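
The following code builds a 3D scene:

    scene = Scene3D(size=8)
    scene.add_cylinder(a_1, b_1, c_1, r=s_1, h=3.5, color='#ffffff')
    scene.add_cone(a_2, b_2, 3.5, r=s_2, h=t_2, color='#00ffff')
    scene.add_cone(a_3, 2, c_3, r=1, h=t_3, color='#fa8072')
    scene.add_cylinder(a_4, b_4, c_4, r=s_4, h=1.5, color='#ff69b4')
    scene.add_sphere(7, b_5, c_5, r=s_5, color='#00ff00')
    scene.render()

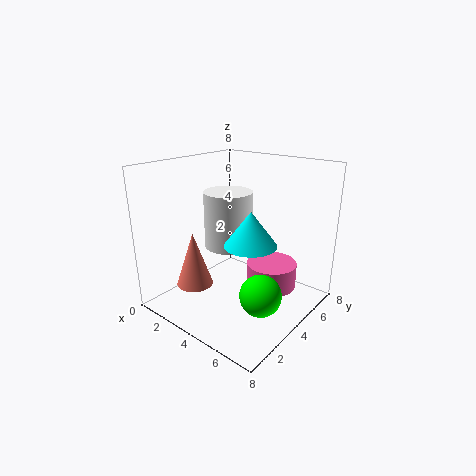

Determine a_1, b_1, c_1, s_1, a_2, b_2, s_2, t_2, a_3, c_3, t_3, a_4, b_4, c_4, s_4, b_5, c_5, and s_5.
a_1 = 2; b_1 = 5.5; c_1 = 2.5; s_1 = 1.5; a_2 = 4.5; b_2 = 4.5; s_2 = 1.5; t_2 = 2; a_3 = 2.5; c_3 = 1.5; t_3 = 3; a_4 = 5; b_4 = 6; c_4 = 0.5; s_4 = 1.5; b_5 = 2; c_5 = 2.5; s_5 = 1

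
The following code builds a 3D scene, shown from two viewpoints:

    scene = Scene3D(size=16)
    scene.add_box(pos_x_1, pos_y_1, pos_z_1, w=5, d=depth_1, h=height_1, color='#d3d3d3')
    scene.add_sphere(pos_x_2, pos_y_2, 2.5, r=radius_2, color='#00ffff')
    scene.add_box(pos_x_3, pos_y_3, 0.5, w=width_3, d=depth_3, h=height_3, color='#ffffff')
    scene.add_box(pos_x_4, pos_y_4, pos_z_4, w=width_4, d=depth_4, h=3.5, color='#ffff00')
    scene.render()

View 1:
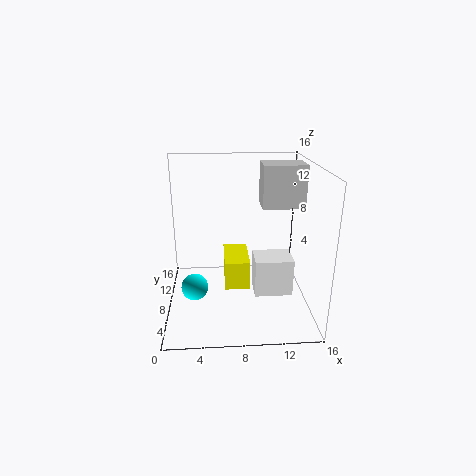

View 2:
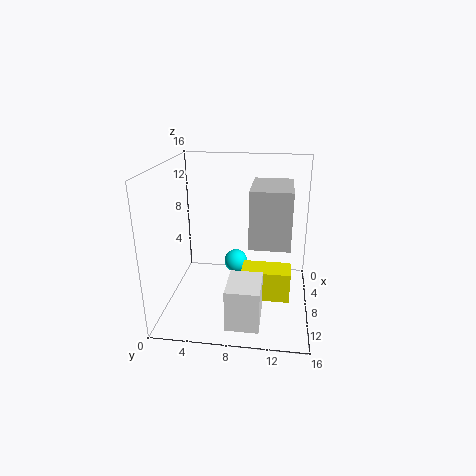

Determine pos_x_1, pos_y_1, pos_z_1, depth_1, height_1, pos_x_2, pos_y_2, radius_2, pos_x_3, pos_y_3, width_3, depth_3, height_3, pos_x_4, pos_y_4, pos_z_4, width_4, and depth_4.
pos_x_1 = 11; pos_y_1 = 10; pos_z_1 = 10.5; depth_1 = 3.5; height_1 = 5; pos_x_2 = 3; pos_y_2 = 7; radius_2 = 1.5; pos_x_3 = 10; pos_y_3 = 7.5; width_3 = 4.5; depth_3 = 3.5; height_3 = 4.5; pos_x_4 = 6.5; pos_y_4 = 8.5; pos_z_4 = 1; width_4 = 3; depth_4 = 5.5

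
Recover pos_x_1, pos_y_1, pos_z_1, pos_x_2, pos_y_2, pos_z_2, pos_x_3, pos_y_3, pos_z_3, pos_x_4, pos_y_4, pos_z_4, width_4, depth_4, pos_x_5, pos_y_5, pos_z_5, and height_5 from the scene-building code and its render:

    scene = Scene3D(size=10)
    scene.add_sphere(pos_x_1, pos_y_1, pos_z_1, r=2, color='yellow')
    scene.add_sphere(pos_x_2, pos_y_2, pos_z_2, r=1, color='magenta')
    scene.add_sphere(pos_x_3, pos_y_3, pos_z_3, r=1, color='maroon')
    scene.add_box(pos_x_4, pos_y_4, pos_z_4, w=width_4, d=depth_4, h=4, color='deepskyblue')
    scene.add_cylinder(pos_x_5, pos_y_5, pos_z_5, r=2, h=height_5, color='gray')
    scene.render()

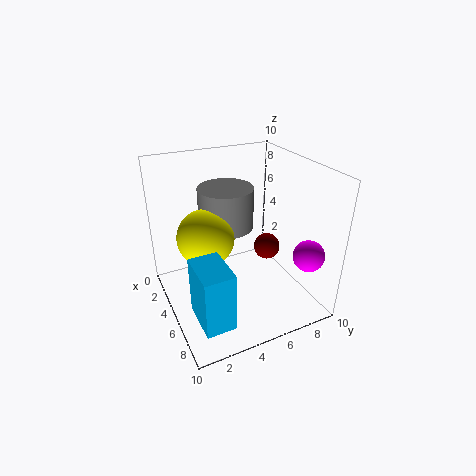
pos_x_1 = 4; pos_y_1 = 3; pos_z_1 = 5; pos_x_2 = 9; pos_y_2 = 8; pos_z_2 = 5; pos_x_3 = 4; pos_y_3 = 8; pos_z_3 = 3; pos_x_4 = 6; pos_y_4 = 1; pos_z_4 = 1; width_4 = 3; depth_4 = 2; pos_x_5 = 3; pos_y_5 = 5; pos_z_5 = 5; height_5 = 3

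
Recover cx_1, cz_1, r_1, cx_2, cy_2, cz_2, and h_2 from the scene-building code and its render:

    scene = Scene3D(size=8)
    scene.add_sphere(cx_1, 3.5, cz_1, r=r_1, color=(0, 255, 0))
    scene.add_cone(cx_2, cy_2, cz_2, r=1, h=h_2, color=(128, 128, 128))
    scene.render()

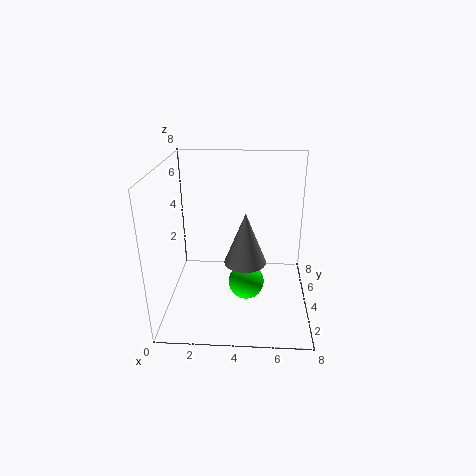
cx_1 = 4.5
cz_1 = 1.5
r_1 = 1
cx_2 = 4.5
cy_2 = 1.5
cz_2 = 4
h_2 = 2.5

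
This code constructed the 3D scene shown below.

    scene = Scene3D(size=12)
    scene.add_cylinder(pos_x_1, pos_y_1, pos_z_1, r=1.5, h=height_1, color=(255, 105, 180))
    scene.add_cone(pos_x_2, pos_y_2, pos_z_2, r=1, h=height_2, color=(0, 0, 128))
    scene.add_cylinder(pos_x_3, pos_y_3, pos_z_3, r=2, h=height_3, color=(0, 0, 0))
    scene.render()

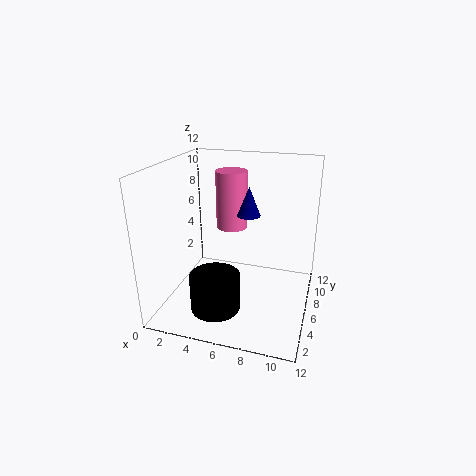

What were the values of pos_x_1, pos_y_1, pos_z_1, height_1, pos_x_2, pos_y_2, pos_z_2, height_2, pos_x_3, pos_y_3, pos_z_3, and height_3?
pos_x_1 = 4
pos_y_1 = 10.5
pos_z_1 = 5
height_1 = 5.5
pos_x_2 = 6.5
pos_y_2 = 7.5
pos_z_2 = 7.5
height_2 = 2.5
pos_x_3 = 5
pos_y_3 = 3
pos_z_3 = 1
height_3 = 3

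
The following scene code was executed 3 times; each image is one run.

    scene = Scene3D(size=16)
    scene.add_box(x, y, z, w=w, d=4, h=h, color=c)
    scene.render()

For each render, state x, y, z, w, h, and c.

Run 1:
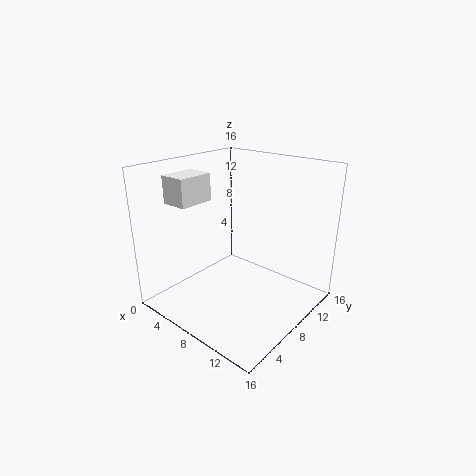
x = 2, y = 3, z = 12, w = 3, h = 3, c = 'white'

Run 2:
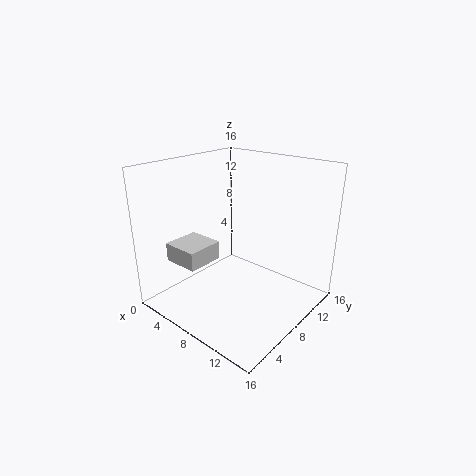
x = 3, y = 2, z = 6, w = 4, h = 2, c = 'lightgray'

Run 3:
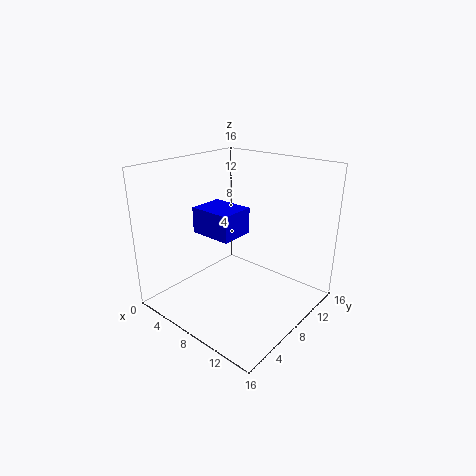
x = 3, y = 6, z = 8, w = 5, h = 3, c = 'blue'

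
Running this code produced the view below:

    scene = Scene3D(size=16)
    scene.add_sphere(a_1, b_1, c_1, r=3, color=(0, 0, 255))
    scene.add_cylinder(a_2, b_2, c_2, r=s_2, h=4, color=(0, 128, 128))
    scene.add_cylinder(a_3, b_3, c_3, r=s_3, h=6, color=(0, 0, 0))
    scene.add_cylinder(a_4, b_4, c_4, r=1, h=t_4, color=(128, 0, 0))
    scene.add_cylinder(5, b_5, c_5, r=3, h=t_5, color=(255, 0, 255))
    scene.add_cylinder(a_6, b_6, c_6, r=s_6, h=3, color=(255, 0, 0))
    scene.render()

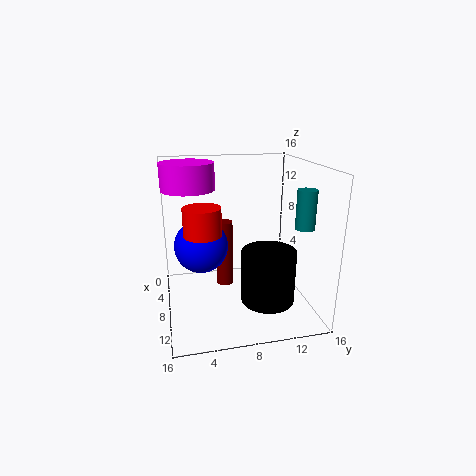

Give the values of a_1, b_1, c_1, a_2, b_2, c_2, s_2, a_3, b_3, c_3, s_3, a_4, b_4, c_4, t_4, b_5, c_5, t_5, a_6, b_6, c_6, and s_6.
a_1 = 7
b_1 = 4
c_1 = 7
a_2 = 12
b_2 = 14
c_2 = 10
s_2 = 1
a_3 = 10
b_3 = 11
c_3 = 1
s_3 = 3
a_4 = 5
b_4 = 7
c_4 = 1
t_4 = 8
b_5 = 3
c_5 = 13
t_5 = 3
a_6 = 9
b_6 = 4
c_6 = 9
s_6 = 2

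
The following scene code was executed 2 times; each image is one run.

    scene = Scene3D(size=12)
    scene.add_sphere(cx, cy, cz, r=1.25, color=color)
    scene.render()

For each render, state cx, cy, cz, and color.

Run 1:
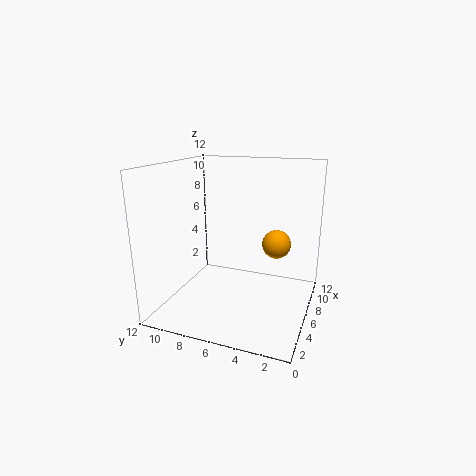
cx = 8.25, cy = 3.25, cz = 5, color = 'orange'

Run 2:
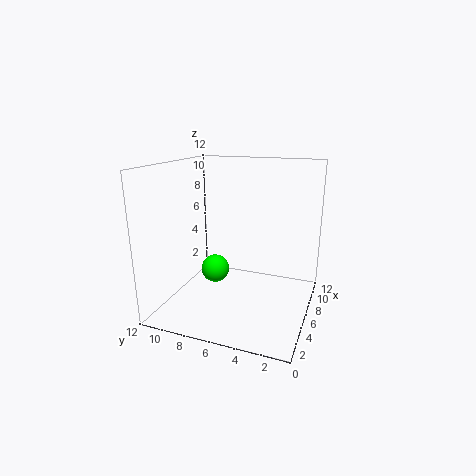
cx = 6.75, cy = 8.5, cz = 2.5, color = 'lime'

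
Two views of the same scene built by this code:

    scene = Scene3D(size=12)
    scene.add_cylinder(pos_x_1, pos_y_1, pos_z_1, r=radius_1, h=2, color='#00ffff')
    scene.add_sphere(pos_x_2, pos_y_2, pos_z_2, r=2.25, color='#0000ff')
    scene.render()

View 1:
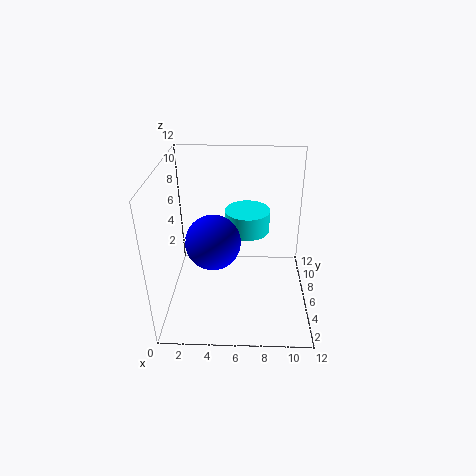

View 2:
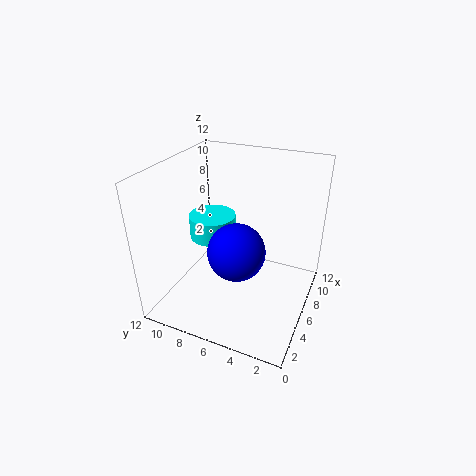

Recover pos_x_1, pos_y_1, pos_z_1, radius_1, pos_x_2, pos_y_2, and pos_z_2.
pos_x_1 = 6.75
pos_y_1 = 8.75
pos_z_1 = 5.25
radius_1 = 2
pos_x_2 = 4
pos_y_2 = 5.25
pos_z_2 = 6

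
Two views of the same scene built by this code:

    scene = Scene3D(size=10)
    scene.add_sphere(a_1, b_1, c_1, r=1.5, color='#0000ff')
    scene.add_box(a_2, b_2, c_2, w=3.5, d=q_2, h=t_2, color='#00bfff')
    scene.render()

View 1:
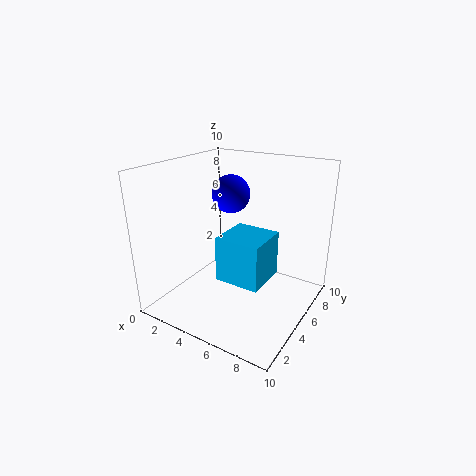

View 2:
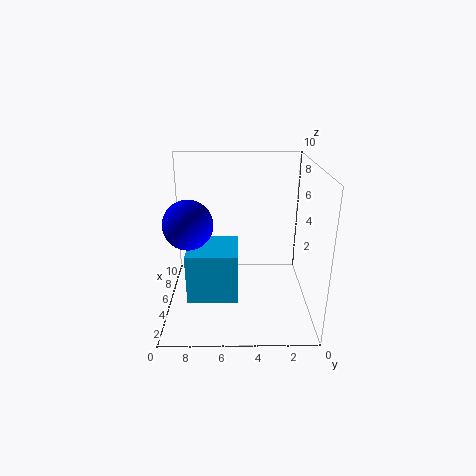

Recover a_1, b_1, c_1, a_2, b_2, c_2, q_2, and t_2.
a_1 = 2.5
b_1 = 8
c_1 = 7
a_2 = 3
b_2 = 5
c_2 = 1
q_2 = 3.5
t_2 = 3.5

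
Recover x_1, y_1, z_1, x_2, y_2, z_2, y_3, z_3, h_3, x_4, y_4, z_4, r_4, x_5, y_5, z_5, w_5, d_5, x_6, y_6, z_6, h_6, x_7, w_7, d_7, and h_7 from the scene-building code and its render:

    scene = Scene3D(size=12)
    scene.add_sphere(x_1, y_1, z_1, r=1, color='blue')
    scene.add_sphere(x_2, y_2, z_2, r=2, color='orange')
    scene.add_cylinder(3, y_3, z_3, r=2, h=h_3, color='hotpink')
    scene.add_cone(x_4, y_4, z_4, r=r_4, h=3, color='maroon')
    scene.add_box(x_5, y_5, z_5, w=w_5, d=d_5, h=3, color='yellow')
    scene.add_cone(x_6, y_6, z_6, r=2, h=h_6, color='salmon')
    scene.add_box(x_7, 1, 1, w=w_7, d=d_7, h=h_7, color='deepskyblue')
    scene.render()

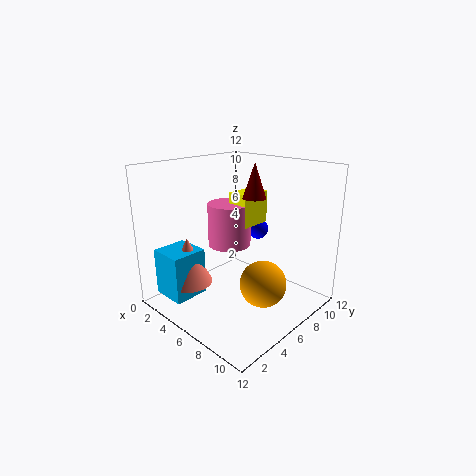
x_1 = 4
y_1 = 11
z_1 = 5
x_2 = 8
y_2 = 7
z_2 = 2
y_3 = 8
z_3 = 4
h_3 = 4
x_4 = 6
y_4 = 8
z_4 = 9
r_4 = 1
x_5 = 3
y_5 = 8
z_5 = 6
w_5 = 2
d_5 = 3
x_6 = 3
y_6 = 3
z_6 = 2
h_6 = 4
x_7 = 1
w_7 = 3
d_7 = 3
h_7 = 4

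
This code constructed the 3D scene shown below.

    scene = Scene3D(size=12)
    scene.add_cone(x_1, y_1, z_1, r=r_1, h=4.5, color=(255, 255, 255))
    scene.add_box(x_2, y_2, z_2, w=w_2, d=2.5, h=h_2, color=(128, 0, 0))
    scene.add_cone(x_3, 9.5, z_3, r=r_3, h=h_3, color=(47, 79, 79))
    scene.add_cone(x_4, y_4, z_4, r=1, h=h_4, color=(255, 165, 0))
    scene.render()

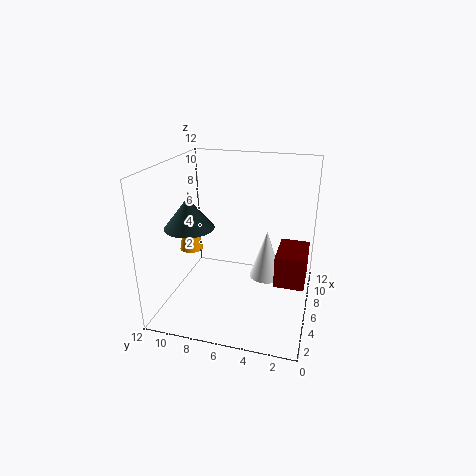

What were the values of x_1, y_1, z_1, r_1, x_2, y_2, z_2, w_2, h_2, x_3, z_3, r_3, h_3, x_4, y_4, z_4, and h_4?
x_1 = 8.5, y_1 = 4, z_1 = 1.25, r_1 = 1.5, x_2 = 5.25, y_2 = 0.25, z_2 = 2.25, w_2 = 3.75, h_2 = 2.75, x_3 = 4.25, z_3 = 7.25, r_3 = 2, h_3 = 2.5, x_4 = 6, y_4 = 10.25, z_4 = 4.5, h_4 = 5.25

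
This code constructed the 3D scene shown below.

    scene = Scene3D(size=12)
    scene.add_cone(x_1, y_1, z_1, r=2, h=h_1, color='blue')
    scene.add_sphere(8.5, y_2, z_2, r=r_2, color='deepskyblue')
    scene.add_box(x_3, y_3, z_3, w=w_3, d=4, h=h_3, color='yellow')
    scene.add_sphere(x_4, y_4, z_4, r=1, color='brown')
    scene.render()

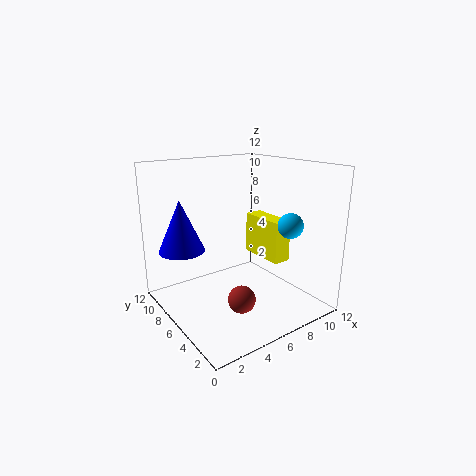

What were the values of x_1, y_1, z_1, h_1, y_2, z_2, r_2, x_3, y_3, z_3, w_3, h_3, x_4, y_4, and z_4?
x_1 = 2.5, y_1 = 9.5, z_1 = 4.5, h_1 = 4.5, y_2 = 2.5, z_2 = 7.5, r_2 = 1, x_3 = 8, y_3 = 3.5, z_3 = 4, w_3 = 1.5, h_3 = 3.5, x_4 = 3.5, y_4 = 2, z_4 = 3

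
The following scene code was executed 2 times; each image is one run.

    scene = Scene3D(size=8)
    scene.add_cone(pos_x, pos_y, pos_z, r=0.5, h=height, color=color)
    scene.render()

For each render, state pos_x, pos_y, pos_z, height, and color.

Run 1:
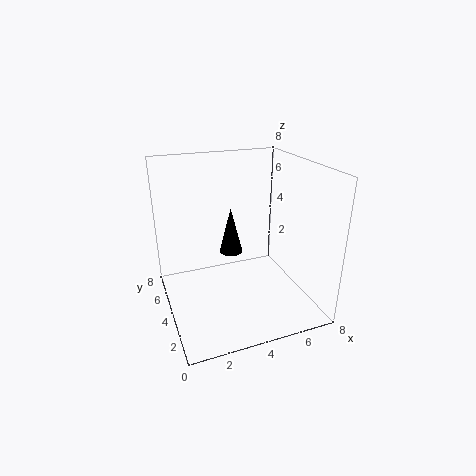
pos_x = 2.5, pos_y = 1, pos_z = 5, height = 2, color = 'black'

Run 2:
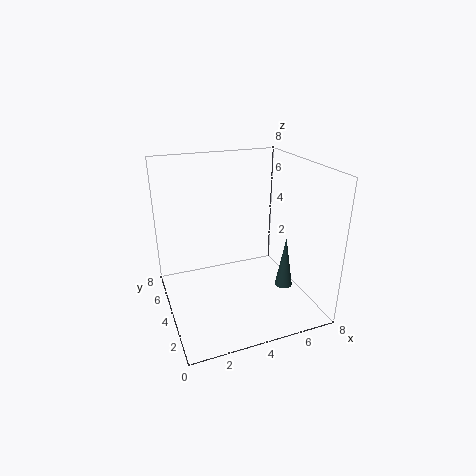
pos_x = 6.5, pos_y = 3, pos_z = 1, height = 3, color = 'darkslategray'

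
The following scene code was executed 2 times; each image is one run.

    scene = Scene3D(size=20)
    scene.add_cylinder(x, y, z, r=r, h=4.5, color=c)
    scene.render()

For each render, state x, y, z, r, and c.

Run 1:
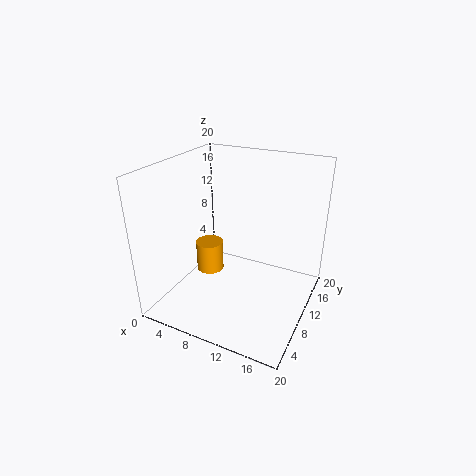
x = 5; y = 10.5; z = 3.5; r = 2; c = 'orange'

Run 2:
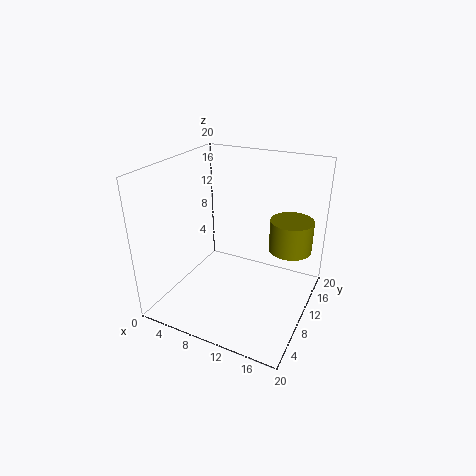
x = 16.5; y = 13.5; z = 8; r = 3; c = 'olive'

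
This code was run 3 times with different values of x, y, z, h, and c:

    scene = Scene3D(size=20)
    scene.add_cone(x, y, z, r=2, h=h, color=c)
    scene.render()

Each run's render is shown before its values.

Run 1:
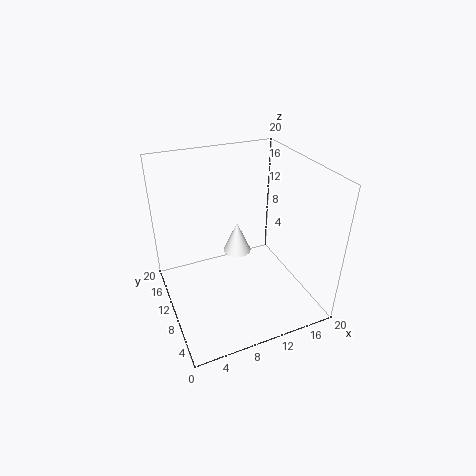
x = 10.5, y = 11.5, z = 7, h = 4.5, c = 'white'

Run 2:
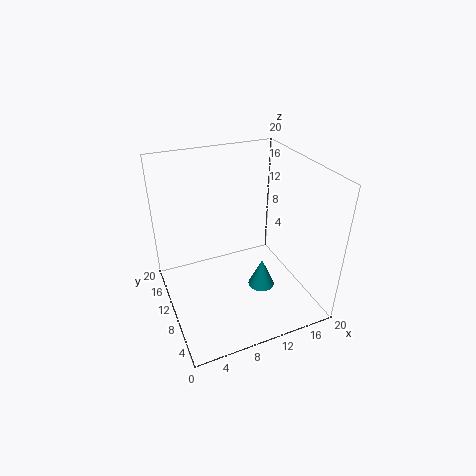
x = 14, y = 10, z = 0.5, h = 4.5, c = 'teal'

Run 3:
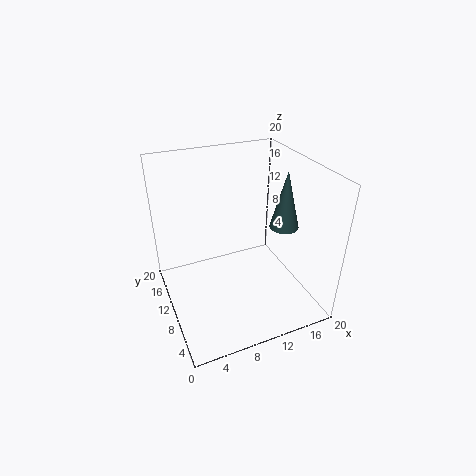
x = 16, y = 8, z = 11.5, h = 8, c = 'darkslategray'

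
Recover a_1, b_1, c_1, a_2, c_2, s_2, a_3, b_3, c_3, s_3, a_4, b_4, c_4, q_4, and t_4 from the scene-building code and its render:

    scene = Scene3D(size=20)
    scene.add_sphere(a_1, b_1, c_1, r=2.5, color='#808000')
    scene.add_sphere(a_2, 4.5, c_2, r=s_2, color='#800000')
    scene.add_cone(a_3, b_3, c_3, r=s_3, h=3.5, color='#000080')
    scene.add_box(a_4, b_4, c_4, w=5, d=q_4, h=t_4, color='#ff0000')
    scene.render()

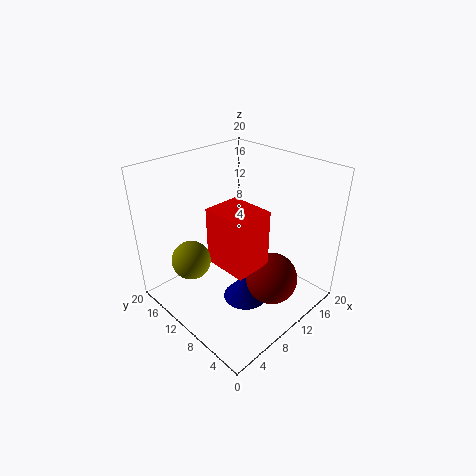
a_1 = 3, b_1 = 11.5, c_1 = 9, a_2 = 11, c_2 = 5.5, s_2 = 3.5, a_3 = 8.5, b_3 = 7, c_3 = 2.5, s_3 = 3, a_4 = 5, b_4 = 4.5, c_4 = 8.5, q_4 = 6, t_4 = 7.5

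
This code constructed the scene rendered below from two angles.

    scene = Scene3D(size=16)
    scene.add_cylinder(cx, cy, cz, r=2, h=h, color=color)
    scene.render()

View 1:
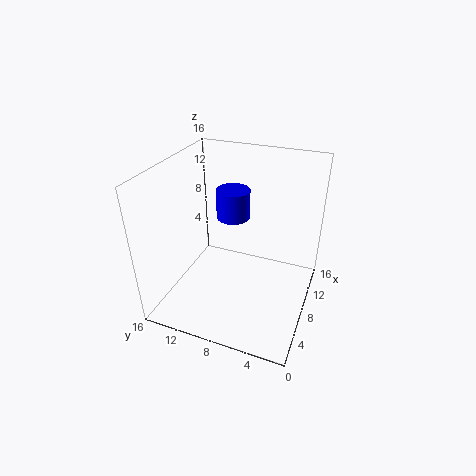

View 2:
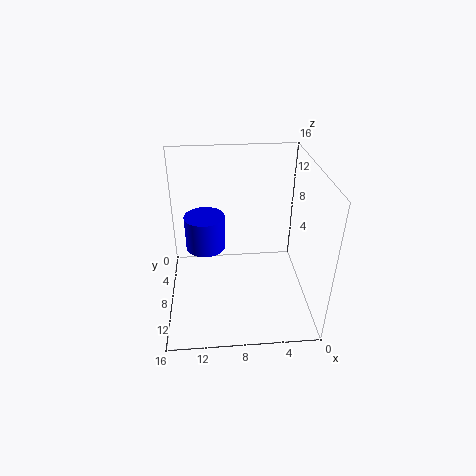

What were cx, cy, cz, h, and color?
cx = 11.5, cy = 10, cz = 8.5, h = 3.5, color = 'blue'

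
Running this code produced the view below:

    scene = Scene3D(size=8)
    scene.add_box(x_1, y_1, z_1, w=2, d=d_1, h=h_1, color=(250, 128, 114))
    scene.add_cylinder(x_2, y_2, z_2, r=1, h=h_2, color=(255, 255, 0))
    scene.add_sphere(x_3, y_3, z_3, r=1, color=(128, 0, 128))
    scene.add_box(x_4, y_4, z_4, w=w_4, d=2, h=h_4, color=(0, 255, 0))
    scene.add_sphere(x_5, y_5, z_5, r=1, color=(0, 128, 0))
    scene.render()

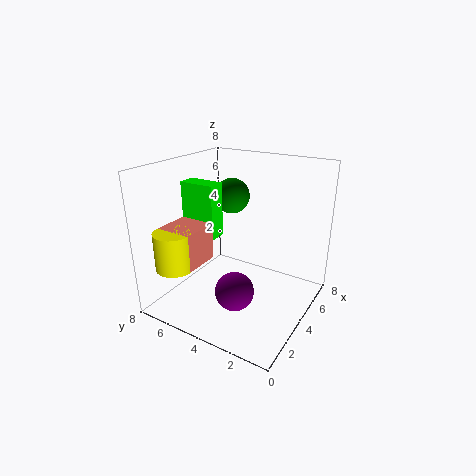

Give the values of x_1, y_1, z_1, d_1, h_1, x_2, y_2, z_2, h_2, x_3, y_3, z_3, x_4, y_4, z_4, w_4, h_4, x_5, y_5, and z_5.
x_1 = 1; y_1 = 5; z_1 = 3; d_1 = 2; h_1 = 2; x_2 = 1; y_2 = 6; z_2 = 3; h_2 = 2; x_3 = 2; y_3 = 3; z_3 = 2; x_4 = 3; y_4 = 5; z_4 = 4; w_4 = 1; h_4 = 3; x_5 = 5; y_5 = 5; z_5 = 6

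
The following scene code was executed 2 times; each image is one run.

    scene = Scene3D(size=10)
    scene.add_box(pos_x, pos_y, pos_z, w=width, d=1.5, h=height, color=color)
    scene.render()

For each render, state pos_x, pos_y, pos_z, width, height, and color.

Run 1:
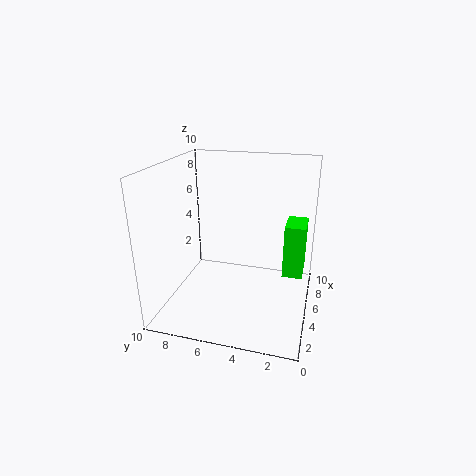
pos_x = 6.5, pos_y = 0.5, pos_z = 1.5, width = 2.5, height = 4, color = 'lime'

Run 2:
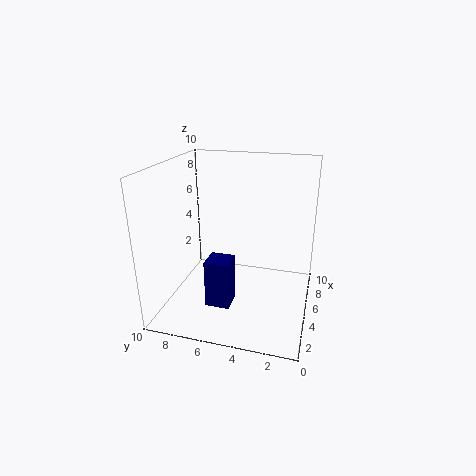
pos_x = 1, pos_y = 4.5, pos_z = 2, width = 1.5, height = 3, color = 'navy'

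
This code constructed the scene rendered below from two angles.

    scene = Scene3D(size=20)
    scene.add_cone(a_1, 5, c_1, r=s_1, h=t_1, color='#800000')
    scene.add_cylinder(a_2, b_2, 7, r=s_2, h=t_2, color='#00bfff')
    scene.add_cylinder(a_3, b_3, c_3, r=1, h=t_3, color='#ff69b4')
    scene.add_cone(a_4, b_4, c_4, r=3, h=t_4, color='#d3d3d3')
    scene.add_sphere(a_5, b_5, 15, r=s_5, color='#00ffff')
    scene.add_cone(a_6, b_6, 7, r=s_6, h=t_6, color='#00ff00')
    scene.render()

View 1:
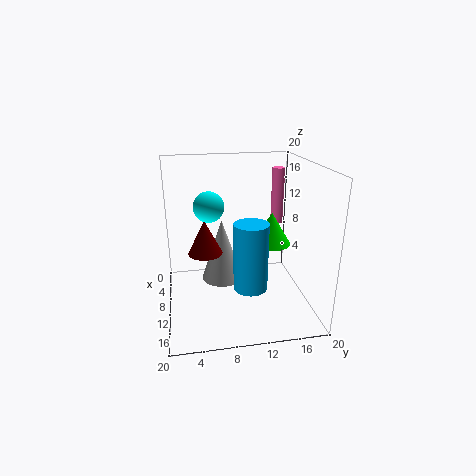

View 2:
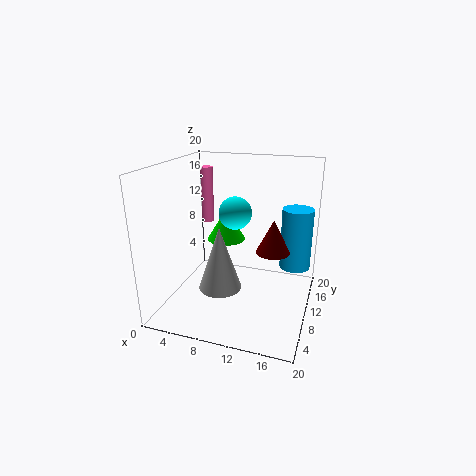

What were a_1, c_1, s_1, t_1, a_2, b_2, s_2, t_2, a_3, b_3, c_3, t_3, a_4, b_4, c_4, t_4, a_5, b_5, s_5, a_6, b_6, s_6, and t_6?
a_1 = 16; c_1 = 11; s_1 = 2; t_1 = 4; a_2 = 18; b_2 = 10; s_2 = 2; t_2 = 8; a_3 = 2; b_3 = 18; c_3 = 9; t_3 = 9; a_4 = 8; b_4 = 8; c_4 = 3; t_4 = 9; a_5 = 11; b_5 = 6; s_5 = 2; a_6 = 6; b_6 = 16; s_6 = 3; t_6 = 5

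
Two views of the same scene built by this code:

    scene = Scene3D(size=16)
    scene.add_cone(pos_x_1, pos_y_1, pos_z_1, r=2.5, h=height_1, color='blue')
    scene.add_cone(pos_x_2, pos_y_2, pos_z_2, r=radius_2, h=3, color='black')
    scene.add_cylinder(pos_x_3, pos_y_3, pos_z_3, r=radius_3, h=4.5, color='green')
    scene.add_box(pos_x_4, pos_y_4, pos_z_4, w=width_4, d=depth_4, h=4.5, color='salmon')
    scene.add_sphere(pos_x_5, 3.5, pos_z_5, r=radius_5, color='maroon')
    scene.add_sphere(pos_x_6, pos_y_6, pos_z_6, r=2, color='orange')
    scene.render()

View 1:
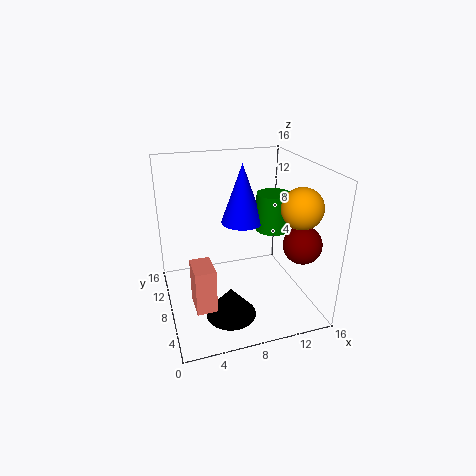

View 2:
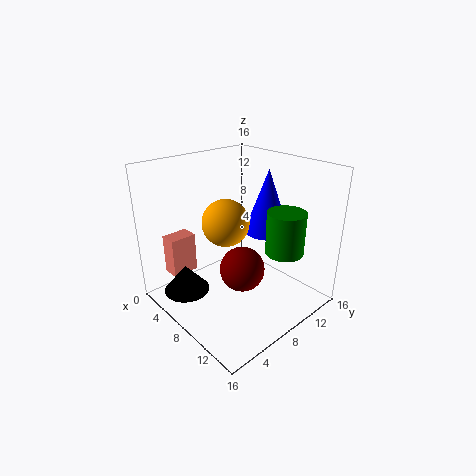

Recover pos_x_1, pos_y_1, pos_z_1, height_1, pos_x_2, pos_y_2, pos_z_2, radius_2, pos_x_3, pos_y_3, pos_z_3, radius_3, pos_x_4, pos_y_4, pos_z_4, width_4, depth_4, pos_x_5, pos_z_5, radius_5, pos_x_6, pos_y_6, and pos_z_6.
pos_x_1 = 9.5
pos_y_1 = 11
pos_z_1 = 8.5
height_1 = 7
pos_x_2 = 5.5
pos_y_2 = 2.5
pos_z_2 = 2.5
radius_2 = 2.5
pos_x_3 = 13
pos_y_3 = 10
pos_z_3 = 7.5
radius_3 = 2
pos_x_4 = 2
pos_y_4 = 2
pos_z_4 = 3.5
width_4 = 2
depth_4 = 3
pos_x_5 = 13.5
pos_z_5 = 8.5
radius_5 = 2
pos_x_6 = 12.5
pos_y_6 = 2.5
pos_z_6 = 13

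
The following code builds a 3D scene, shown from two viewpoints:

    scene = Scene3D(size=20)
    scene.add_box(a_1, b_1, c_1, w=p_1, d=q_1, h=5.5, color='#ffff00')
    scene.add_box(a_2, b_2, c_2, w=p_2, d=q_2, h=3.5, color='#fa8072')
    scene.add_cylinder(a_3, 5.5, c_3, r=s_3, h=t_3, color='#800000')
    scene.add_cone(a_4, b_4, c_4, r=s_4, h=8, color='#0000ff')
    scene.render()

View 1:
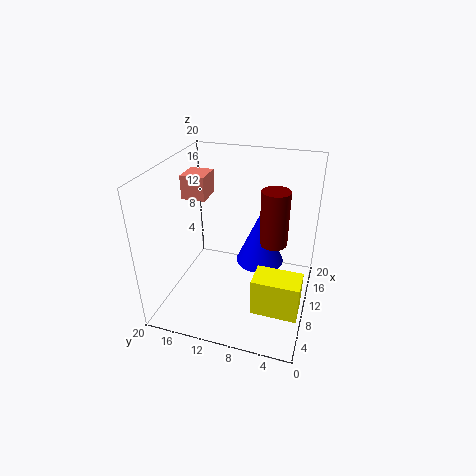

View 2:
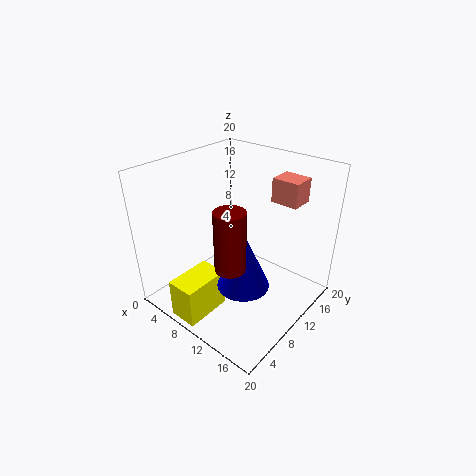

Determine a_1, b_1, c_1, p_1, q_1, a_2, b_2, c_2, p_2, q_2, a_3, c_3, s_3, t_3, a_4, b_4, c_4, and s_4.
a_1 = 6, b_1 = 0.5, c_1 = 0.5, p_1 = 4, q_1 = 6.5, a_2 = 11.5, b_2 = 15.5, c_2 = 14, p_2 = 4, q_2 = 3.5, a_3 = 12.5, c_3 = 8.5, s_3 = 2, t_3 = 8, a_4 = 13, b_4 = 7.5, c_4 = 5, s_4 = 3.5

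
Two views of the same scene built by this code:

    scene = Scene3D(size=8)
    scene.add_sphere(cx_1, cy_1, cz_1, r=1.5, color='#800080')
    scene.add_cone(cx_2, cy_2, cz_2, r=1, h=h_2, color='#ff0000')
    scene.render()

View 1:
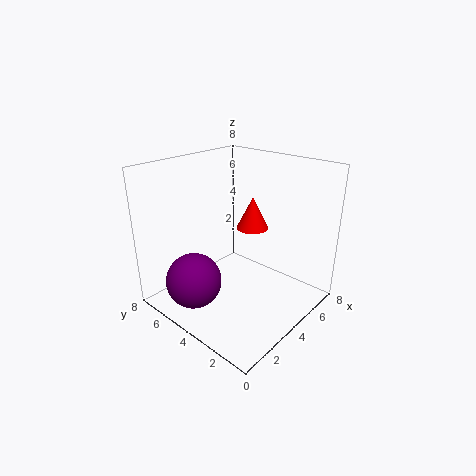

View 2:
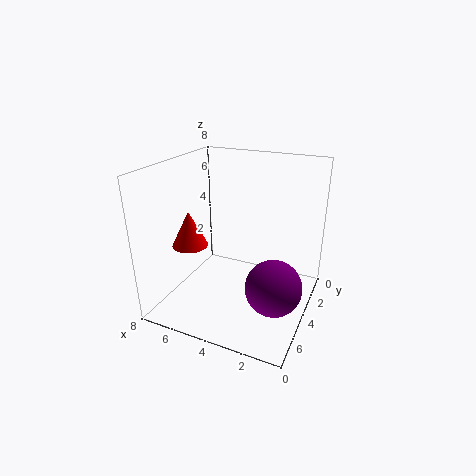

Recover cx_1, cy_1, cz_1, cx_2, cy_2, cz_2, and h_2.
cx_1 = 1.5
cy_1 = 5
cz_1 = 2
cx_2 = 6.5
cy_2 = 5
cz_2 = 3.5
h_2 = 2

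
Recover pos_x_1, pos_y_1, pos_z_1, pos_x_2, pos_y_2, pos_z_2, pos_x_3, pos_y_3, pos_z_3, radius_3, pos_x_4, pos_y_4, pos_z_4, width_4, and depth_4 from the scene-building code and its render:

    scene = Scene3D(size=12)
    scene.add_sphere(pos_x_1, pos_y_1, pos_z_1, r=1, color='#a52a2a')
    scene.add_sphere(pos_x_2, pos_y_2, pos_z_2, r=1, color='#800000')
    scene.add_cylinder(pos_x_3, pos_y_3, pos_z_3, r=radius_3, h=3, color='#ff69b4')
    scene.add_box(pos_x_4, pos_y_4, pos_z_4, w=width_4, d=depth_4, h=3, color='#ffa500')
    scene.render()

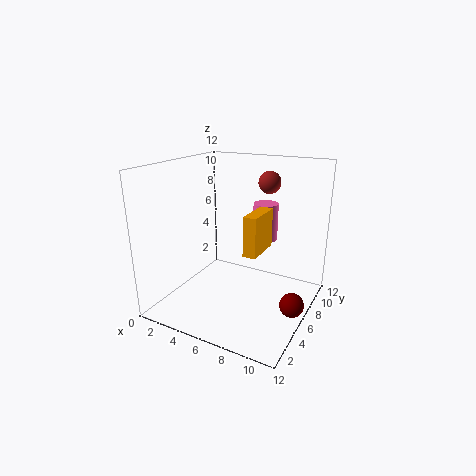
pos_x_1 = 7, pos_y_1 = 10, pos_z_1 = 10, pos_x_2 = 11, pos_y_2 = 6, pos_z_2 = 1, pos_x_3 = 8, pos_y_3 = 7, pos_z_3 = 6, radius_3 = 1, pos_x_4 = 8, pos_y_4 = 3, pos_z_4 = 6, width_4 = 1, depth_4 = 3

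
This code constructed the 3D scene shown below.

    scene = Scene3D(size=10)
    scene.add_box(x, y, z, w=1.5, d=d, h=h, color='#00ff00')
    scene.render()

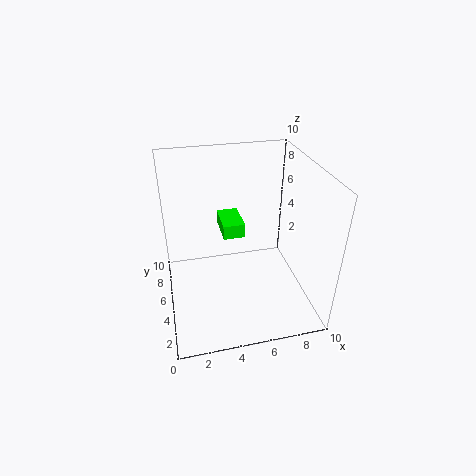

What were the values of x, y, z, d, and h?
x = 4
y = 5
z = 5
d = 2.5
h = 1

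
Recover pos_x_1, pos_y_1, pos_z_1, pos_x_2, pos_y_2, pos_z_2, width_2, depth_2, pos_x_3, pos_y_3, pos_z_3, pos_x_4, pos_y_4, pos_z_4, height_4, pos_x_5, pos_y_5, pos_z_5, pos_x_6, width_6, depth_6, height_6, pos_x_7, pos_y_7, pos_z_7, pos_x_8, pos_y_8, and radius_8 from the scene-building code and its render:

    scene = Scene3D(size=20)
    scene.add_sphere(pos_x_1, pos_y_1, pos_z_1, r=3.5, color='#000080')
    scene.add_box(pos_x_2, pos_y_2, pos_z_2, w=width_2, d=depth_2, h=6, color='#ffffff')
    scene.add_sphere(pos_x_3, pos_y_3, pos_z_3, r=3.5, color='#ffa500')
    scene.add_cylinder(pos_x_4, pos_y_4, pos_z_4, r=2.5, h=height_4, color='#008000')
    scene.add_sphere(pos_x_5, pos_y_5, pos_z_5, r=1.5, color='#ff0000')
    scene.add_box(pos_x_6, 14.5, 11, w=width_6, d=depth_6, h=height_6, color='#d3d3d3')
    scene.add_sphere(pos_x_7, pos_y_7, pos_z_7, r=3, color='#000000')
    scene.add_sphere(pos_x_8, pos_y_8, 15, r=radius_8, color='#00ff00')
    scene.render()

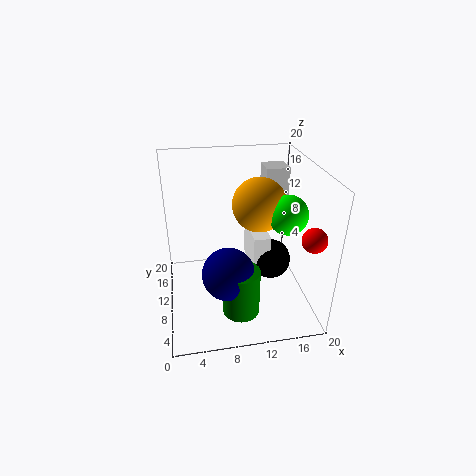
pos_x_1 = 8
pos_y_1 = 6
pos_z_1 = 7
pos_x_2 = 12.5
pos_y_2 = 10.5
pos_z_2 = 3
width_2 = 2.5
depth_2 = 7
pos_x_3 = 12.5
pos_y_3 = 8.5
pos_z_3 = 15.5
pos_x_4 = 9.5
pos_y_4 = 5
pos_z_4 = 1.5
height_4 = 6.5
pos_x_5 = 17.5
pos_y_5 = 2
pos_z_5 = 13.5
pos_x_6 = 15
width_6 = 3.5
depth_6 = 3.5
height_6 = 7
pos_x_7 = 15.5
pos_y_7 = 12
pos_z_7 = 4.5
pos_x_8 = 15.5
pos_y_8 = 6
radius_8 = 2.5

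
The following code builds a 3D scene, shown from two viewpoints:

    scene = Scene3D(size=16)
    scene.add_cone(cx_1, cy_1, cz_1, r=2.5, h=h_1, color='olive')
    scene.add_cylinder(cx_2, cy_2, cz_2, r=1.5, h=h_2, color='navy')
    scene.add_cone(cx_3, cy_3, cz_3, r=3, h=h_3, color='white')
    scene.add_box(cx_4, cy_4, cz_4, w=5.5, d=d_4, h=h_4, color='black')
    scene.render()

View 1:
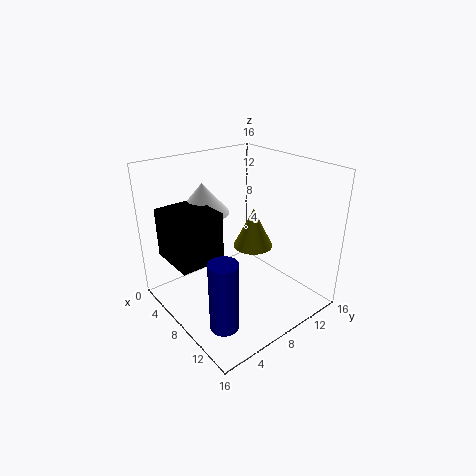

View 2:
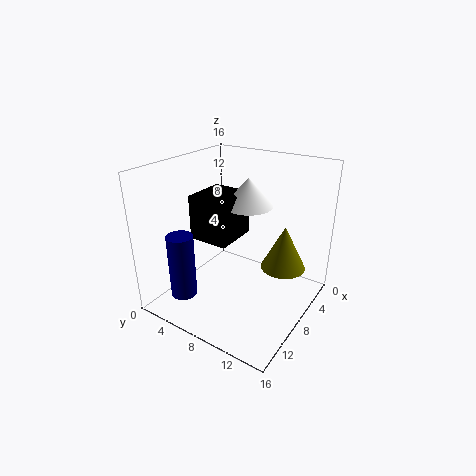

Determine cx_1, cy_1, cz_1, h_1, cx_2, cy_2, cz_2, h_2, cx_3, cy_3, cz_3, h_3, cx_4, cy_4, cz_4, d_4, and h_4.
cx_1 = 5.5, cy_1 = 12.5, cz_1 = 4.5, h_1 = 5, cx_2 = 12, cy_2 = 3, cz_2 = 1, h_2 = 7.5, cx_3 = 3.5, cy_3 = 6.5, cz_3 = 10, h_3 = 3.5, cx_4 = 2.5, cy_4 = 1, cz_4 = 6, d_4 = 5, h_4 = 5.5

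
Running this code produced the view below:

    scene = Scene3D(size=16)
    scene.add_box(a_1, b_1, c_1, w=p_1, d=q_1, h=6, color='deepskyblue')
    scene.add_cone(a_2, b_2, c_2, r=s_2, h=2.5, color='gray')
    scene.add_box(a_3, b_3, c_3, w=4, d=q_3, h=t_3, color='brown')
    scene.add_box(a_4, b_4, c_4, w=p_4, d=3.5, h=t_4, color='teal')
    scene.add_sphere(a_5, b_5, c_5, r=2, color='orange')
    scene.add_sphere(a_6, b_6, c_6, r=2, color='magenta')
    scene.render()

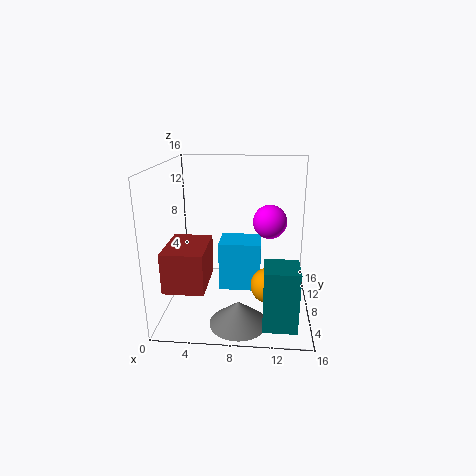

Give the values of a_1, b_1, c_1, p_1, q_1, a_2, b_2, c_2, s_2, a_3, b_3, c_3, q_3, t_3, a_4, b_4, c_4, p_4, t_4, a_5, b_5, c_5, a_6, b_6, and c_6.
a_1 = 5.5; b_1 = 9.5; c_1 = 0.5; p_1 = 5; q_1 = 4; a_2 = 8.5; b_2 = 3; c_2 = 0.5; s_2 = 3; a_3 = 1.5; b_3 = 0.5; c_3 = 5; q_3 = 5.5; t_3 = 4; a_4 = 11; b_4 = 1.5; c_4 = 0.5; p_4 = 3.5; t_4 = 6.5; a_5 = 11.5; b_5 = 7.5; c_5 = 2.5; a_6 = 11.5; b_6 = 11; c_6 = 9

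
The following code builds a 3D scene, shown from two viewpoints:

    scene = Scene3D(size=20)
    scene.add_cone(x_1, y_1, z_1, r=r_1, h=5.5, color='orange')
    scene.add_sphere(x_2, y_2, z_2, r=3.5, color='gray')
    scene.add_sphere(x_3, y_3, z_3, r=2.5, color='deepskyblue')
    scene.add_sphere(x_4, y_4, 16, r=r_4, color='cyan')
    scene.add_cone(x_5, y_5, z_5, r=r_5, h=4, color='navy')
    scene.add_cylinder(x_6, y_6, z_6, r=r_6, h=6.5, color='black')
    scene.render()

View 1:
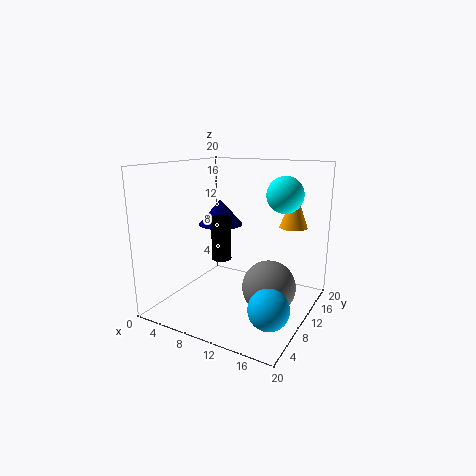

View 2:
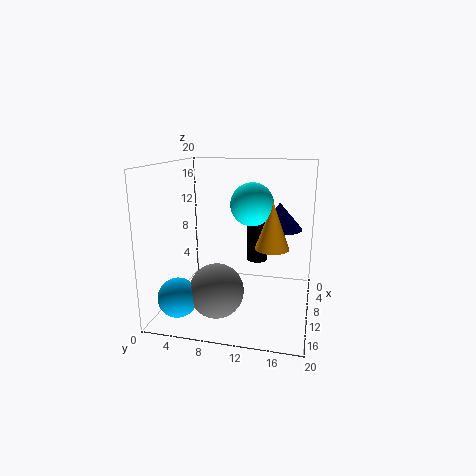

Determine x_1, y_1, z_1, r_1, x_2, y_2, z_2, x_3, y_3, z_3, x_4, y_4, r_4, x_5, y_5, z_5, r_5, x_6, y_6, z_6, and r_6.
x_1 = 16, y_1 = 15.5, z_1 = 11, r_1 = 2, x_2 = 15.5, y_2 = 8.5, z_2 = 4.5, x_3 = 17.5, y_3 = 4, z_3 = 4, x_4 = 15.5, y_4 = 13, r_4 = 2.5, x_5 = 4, y_5 = 15, z_5 = 10, r_5 = 3.5, x_6 = 6, y_6 = 12, z_6 = 5.5, r_6 = 1.5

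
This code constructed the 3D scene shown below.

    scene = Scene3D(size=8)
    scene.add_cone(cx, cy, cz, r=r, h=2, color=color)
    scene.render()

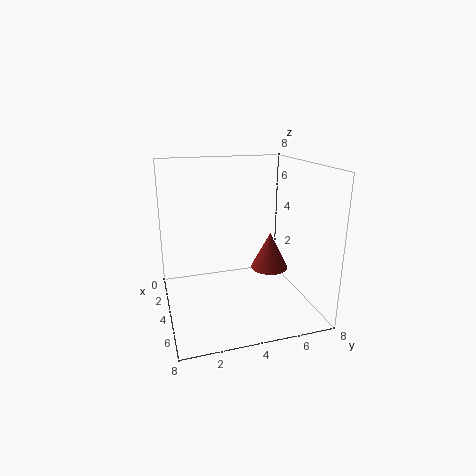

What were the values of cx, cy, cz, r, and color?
cx = 5; cy = 5.5; cz = 2.5; r = 1; color = 'brown'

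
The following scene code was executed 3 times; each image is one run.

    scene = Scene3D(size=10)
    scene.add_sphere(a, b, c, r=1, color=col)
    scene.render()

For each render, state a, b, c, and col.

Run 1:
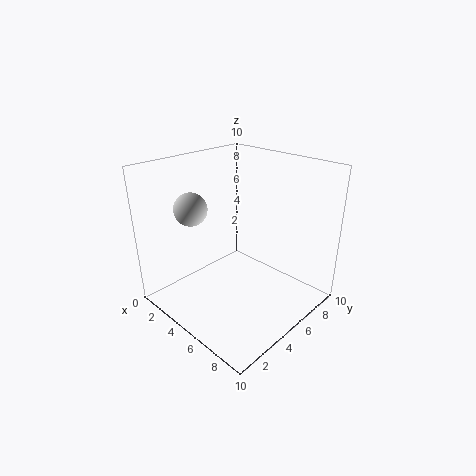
a = 4.5
b = 1.5
c = 8
col = 'lightgray'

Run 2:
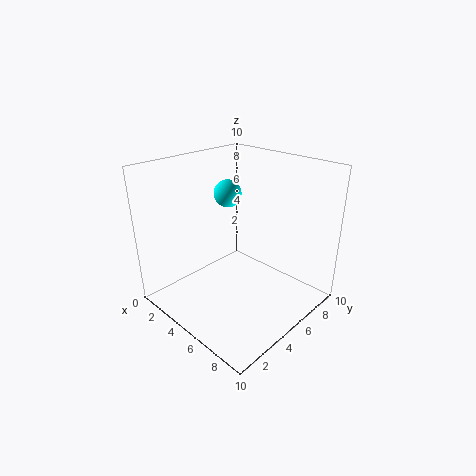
a = 3
b = 6
c = 7.5
col = 'cyan'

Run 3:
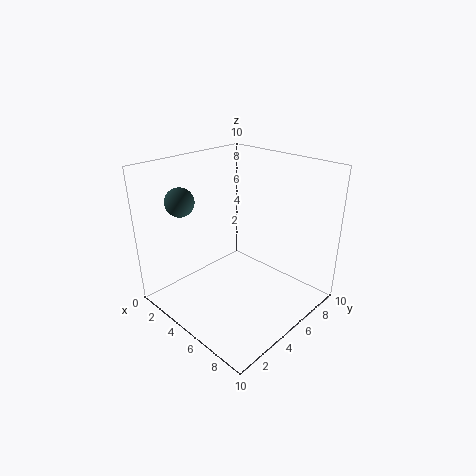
a = 2
b = 2.5
c = 7.5
col = 'darkslategray'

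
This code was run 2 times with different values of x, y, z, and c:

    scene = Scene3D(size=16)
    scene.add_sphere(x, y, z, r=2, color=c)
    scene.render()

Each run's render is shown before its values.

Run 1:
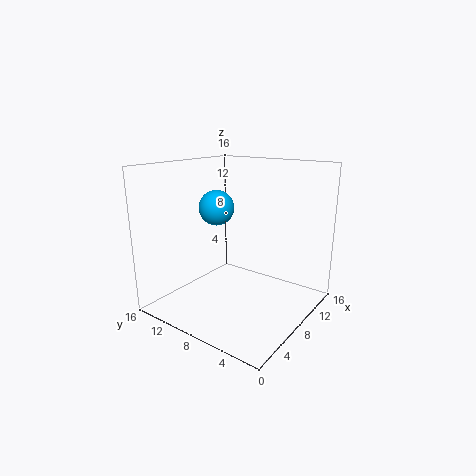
x = 8
y = 11
z = 11
c = 'deepskyblue'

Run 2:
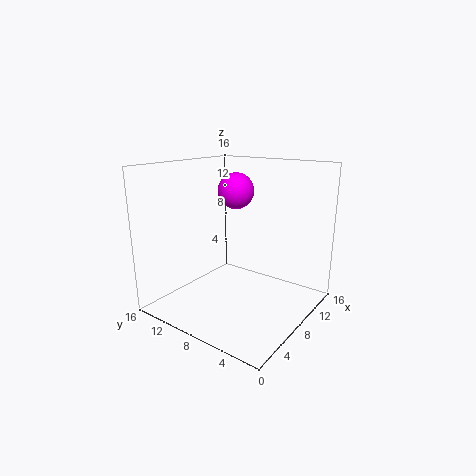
x = 9
y = 9
z = 13
c = 'magenta'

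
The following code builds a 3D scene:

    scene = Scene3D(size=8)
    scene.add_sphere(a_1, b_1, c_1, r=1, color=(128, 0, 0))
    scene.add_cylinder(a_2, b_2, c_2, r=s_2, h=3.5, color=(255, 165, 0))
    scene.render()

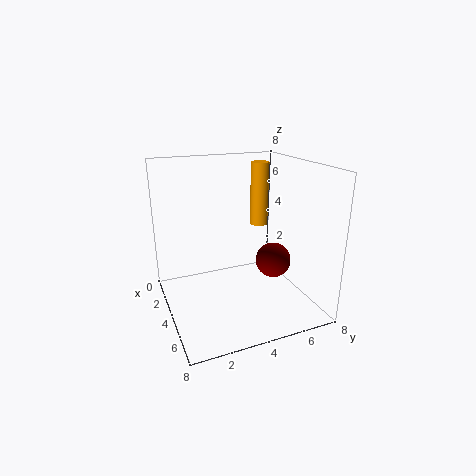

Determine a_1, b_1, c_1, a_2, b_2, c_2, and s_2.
a_1 = 4.5
b_1 = 6
c_1 = 2.5
a_2 = 3.5
b_2 = 5.5
c_2 = 4.5
s_2 = 0.5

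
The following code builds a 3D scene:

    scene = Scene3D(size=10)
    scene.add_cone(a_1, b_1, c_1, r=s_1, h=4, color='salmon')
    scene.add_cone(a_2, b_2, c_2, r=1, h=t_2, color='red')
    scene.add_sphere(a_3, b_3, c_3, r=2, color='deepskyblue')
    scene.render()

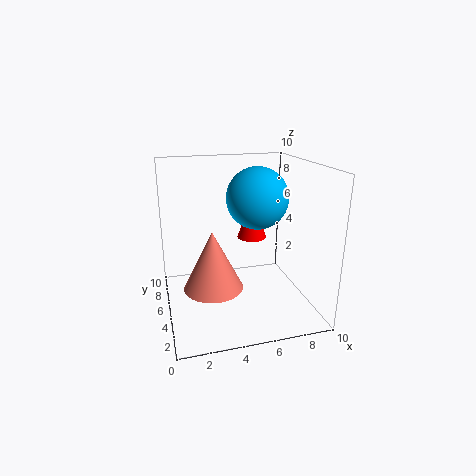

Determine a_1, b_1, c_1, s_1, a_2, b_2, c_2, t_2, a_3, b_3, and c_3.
a_1 = 3, b_1 = 4, c_1 = 2, s_1 = 2, a_2 = 6, b_2 = 5, c_2 = 5, t_2 = 3, a_3 = 6, b_3 = 4, c_3 = 8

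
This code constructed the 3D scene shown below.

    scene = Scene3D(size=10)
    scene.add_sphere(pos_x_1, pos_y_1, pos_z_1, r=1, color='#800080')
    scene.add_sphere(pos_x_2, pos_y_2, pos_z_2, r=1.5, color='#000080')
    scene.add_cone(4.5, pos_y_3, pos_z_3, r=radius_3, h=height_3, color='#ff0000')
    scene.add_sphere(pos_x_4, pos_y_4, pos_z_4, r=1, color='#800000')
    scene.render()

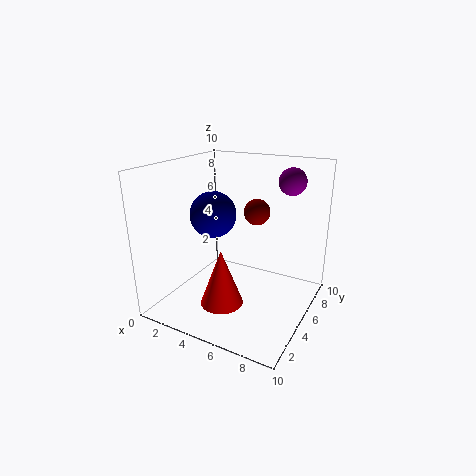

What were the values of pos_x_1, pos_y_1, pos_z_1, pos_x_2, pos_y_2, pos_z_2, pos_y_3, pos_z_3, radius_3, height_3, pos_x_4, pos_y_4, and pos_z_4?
pos_x_1 = 7.5
pos_y_1 = 8.5
pos_z_1 = 8.5
pos_x_2 = 4
pos_y_2 = 3.5
pos_z_2 = 7
pos_y_3 = 3.5
pos_z_3 = 0.5
radius_3 = 1.5
height_3 = 4
pos_x_4 = 5
pos_y_4 = 8
pos_z_4 = 6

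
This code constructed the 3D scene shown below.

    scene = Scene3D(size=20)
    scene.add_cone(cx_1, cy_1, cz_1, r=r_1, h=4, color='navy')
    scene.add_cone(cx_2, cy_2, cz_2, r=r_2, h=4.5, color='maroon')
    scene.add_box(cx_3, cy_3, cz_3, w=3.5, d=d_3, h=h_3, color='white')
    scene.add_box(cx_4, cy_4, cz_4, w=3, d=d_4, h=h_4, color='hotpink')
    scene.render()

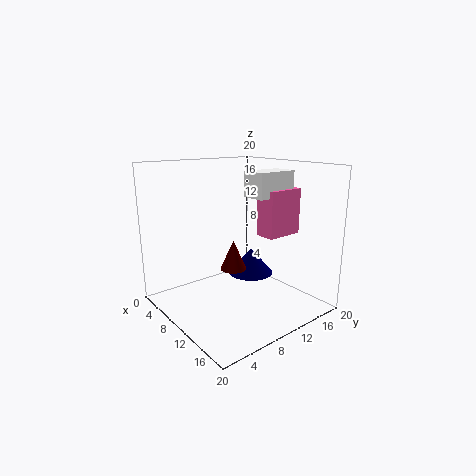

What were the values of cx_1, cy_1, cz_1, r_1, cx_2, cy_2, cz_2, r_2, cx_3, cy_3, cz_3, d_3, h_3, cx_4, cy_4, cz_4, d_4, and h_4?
cx_1 = 7, cy_1 = 15, cz_1 = 2.5, r_1 = 3.5, cx_2 = 7, cy_2 = 11.5, cz_2 = 4, r_2 = 2, cx_3 = 9.5, cy_3 = 11.5, cz_3 = 15.5, d_3 = 6, h_3 = 3.5, cx_4 = 10.5, cy_4 = 13, cz_4 = 10, d_4 = 5.5, h_4 = 6.5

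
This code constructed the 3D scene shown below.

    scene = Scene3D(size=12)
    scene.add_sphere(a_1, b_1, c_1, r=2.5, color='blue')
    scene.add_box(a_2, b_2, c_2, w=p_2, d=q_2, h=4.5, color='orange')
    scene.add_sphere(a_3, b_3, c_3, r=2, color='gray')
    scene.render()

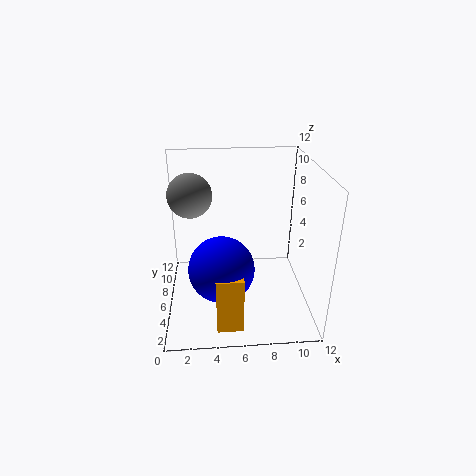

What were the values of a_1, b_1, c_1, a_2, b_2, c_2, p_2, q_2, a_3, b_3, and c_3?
a_1 = 4.5; b_1 = 3; c_1 = 5; a_2 = 4; b_2 = 0.5; c_2 = 1; p_2 = 2; q_2 = 2; a_3 = 2; b_3 = 9.5; c_3 = 8.5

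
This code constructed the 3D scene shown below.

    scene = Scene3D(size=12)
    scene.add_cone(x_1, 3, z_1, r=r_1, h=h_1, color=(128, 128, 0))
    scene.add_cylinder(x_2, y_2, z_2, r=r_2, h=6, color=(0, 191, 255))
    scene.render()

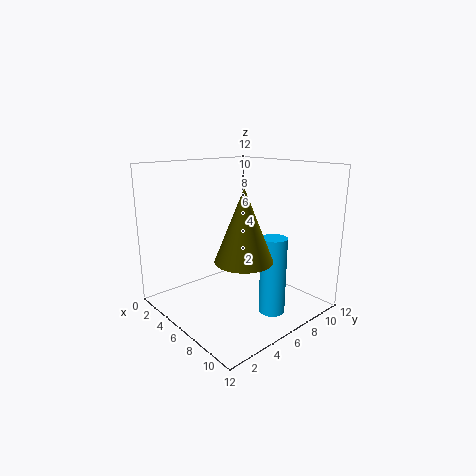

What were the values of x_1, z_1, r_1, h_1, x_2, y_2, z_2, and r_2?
x_1 = 10; z_1 = 6; r_1 = 2; h_1 = 5; x_2 = 10; y_2 = 6; z_2 = 1; r_2 = 1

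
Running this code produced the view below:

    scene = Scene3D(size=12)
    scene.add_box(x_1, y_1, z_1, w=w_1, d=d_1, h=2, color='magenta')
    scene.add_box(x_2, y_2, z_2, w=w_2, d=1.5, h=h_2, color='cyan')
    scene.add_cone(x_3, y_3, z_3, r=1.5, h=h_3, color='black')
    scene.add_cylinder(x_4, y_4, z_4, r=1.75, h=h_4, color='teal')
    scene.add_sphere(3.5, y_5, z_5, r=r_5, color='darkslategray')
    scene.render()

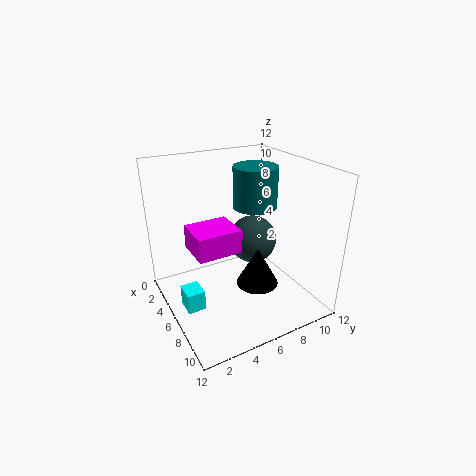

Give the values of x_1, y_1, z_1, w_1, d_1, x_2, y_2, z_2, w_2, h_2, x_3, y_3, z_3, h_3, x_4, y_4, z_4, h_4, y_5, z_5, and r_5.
x_1 = 3.5
y_1 = 2.25
z_1 = 5
w_1 = 3.25
d_1 = 3.75
x_2 = 5
y_2 = 1
z_2 = 0.5
w_2 = 1.75
h_2 = 1.75
x_3 = 10.25
y_3 = 5.25
z_3 = 4.5
h_3 = 2.75
x_4 = 6.5
y_4 = 7.25
z_4 = 8.75
h_4 = 3.25
y_5 = 9
z_5 = 4
r_5 = 2.25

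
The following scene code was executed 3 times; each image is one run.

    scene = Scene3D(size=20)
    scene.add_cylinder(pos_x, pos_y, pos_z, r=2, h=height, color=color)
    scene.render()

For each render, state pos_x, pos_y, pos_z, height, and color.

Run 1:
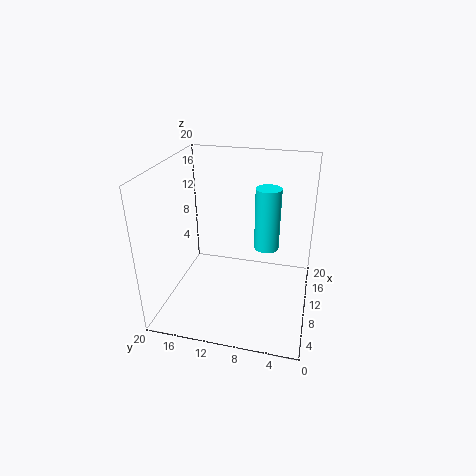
pos_x = 17
pos_y = 7
pos_z = 5
height = 10
color = 'cyan'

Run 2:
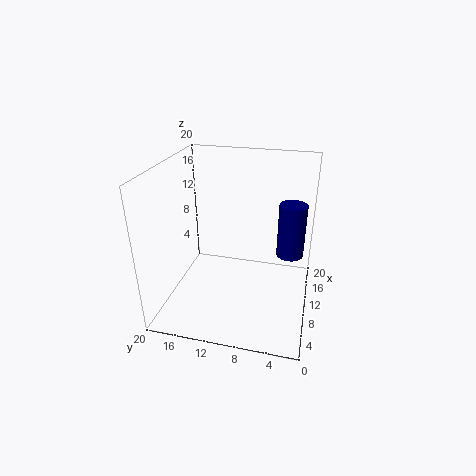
pos_x = 14
pos_y = 3
pos_z = 6
height = 8
color = 'navy'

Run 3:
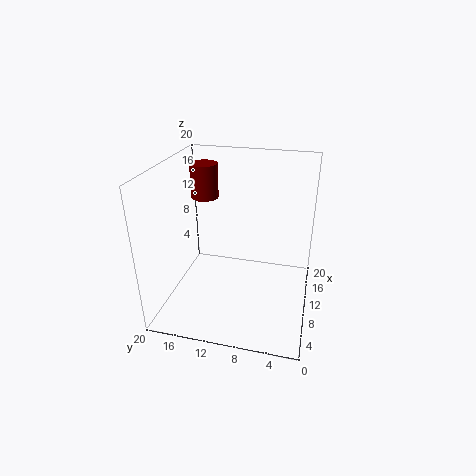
pos_x = 14
pos_y = 16
pos_z = 14
height = 5
color = 'maroon'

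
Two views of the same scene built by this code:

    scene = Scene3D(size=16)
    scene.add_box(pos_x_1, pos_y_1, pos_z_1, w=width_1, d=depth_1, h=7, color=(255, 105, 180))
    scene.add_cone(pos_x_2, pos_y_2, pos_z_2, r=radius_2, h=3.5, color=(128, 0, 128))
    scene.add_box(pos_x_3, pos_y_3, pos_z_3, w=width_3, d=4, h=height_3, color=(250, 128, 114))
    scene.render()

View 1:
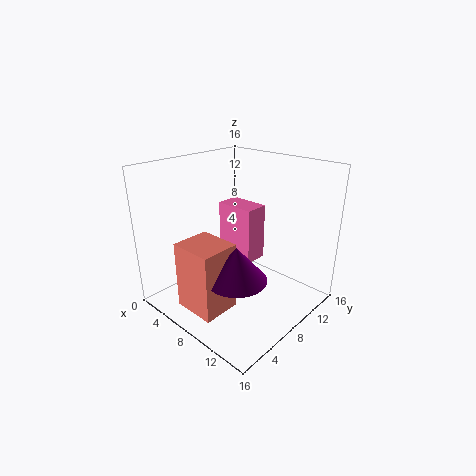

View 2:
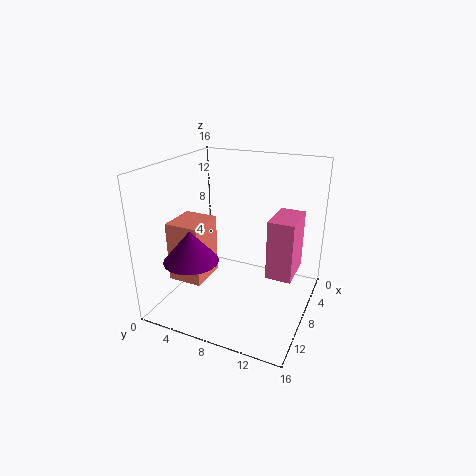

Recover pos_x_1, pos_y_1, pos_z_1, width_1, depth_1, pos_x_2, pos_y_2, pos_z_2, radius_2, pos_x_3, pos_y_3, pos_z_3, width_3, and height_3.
pos_x_1 = 2
pos_y_1 = 11
pos_z_1 = 3
width_1 = 5
depth_1 = 3
pos_x_2 = 11.5
pos_y_2 = 4
pos_z_2 = 6
radius_2 = 3
pos_x_3 = 6.5
pos_y_3 = 0.5
pos_z_3 = 2.5
width_3 = 4.5
height_3 = 7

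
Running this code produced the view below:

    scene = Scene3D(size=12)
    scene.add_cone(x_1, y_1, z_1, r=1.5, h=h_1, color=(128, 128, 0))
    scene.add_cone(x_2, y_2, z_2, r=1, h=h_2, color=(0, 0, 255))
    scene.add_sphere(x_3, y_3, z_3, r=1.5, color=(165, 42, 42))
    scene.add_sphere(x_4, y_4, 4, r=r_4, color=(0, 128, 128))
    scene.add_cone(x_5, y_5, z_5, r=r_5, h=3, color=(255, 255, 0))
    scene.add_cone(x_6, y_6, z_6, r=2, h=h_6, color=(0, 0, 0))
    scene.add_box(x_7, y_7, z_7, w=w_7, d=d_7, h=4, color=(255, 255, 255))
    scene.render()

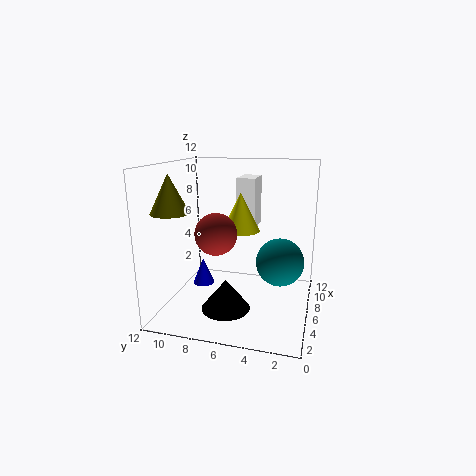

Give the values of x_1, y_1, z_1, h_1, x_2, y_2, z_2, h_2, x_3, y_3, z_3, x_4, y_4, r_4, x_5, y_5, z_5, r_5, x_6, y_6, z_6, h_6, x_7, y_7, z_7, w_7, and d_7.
x_1 = 3; y_1 = 10.5; z_1 = 8.5; h_1 = 3; x_2 = 8; y_2 = 10; z_2 = 0.5; h_2 = 2.5; x_3 = 2; y_3 = 6.5; z_3 = 7.5; x_4 = 6.5; y_4 = 2.5; r_4 = 2; x_5 = 5; y_5 = 5.5; z_5 = 7; r_5 = 1.5; x_6 = 4; y_6 = 6.5; z_6 = 0.5; h_6 = 2.5; x_7 = 5.5; y_7 = 4.5; z_7 = 7; w_7 = 2.5; d_7 = 1.5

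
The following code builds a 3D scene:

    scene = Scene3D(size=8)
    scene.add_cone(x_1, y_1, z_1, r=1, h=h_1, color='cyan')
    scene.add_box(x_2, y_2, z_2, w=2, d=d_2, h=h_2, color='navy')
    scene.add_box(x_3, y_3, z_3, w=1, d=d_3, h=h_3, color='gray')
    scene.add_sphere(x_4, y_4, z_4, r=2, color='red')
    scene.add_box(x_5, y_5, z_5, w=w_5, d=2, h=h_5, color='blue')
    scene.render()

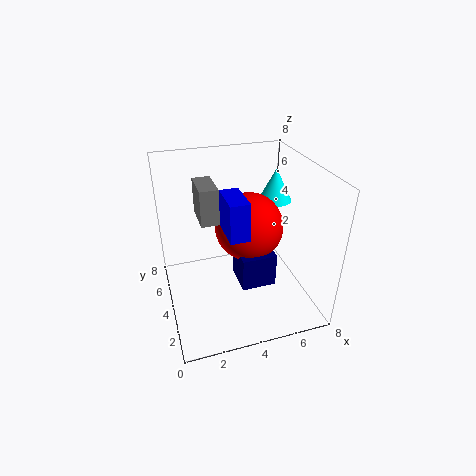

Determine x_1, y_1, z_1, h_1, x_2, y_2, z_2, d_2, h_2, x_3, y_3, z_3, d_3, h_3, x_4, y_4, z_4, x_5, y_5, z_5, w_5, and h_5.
x_1 = 7, y_1 = 6, z_1 = 5, h_1 = 2, x_2 = 4, y_2 = 3, z_2 = 1, d_2 = 2, h_2 = 2, x_3 = 2, y_3 = 4, z_3 = 5, d_3 = 2, h_3 = 2, x_4 = 5, y_4 = 5, z_4 = 4, x_5 = 3, y_5 = 2, z_5 = 5, w_5 = 1, h_5 = 2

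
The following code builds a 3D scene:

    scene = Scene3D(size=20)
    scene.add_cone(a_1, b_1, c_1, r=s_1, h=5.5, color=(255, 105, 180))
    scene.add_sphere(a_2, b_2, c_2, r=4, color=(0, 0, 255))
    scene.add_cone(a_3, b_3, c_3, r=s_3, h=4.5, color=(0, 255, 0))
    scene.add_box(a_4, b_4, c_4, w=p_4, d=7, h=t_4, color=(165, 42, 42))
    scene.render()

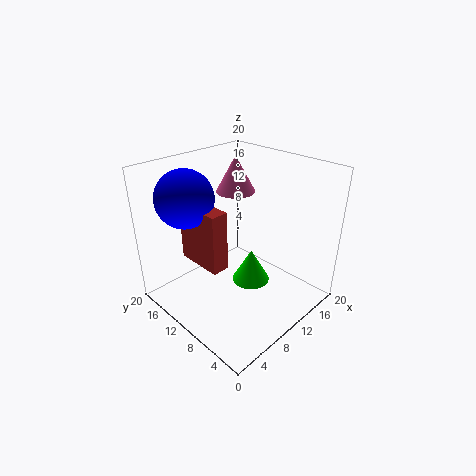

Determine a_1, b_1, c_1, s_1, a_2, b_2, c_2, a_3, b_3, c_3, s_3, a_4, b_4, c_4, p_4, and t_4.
a_1 = 15, b_1 = 15.5, c_1 = 14, s_1 = 3, a_2 = 5.5, b_2 = 15.5, c_2 = 15.5, a_3 = 9.5, b_3 = 7, c_3 = 5, s_3 = 2.5, a_4 = 5.5, b_4 = 10, c_4 = 6, p_4 = 2.5, t_4 = 8.5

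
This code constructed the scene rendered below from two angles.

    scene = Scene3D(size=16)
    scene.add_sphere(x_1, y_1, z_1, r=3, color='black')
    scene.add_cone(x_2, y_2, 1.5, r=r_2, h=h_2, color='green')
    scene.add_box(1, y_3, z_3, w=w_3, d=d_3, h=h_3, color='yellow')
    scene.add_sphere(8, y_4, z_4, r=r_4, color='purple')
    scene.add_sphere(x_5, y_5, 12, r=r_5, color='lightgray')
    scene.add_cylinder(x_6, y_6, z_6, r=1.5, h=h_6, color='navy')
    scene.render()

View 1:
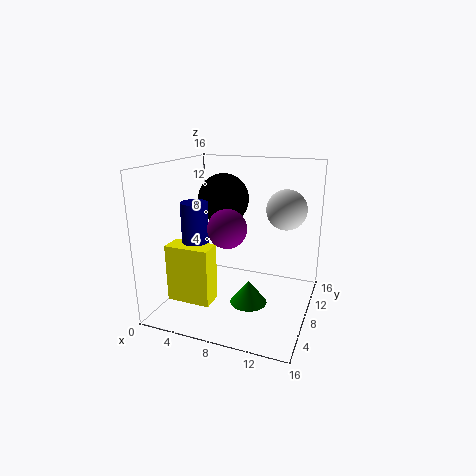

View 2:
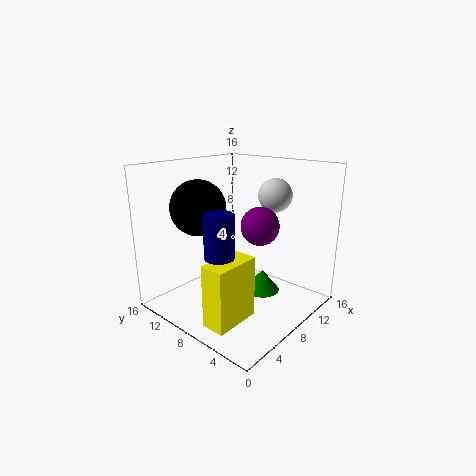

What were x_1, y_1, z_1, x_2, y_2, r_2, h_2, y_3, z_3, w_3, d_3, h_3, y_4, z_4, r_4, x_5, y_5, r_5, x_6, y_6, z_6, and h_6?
x_1 = 5
y_1 = 11
z_1 = 11.5
x_2 = 10
y_2 = 6
r_2 = 2
h_2 = 2.5
y_3 = 4
z_3 = 1
w_3 = 5
d_3 = 2.5
h_3 = 6.5
y_4 = 5
z_4 = 10
r_4 = 2
x_5 = 13.5
y_5 = 7
r_5 = 2
x_6 = 3.5
y_6 = 6.5
z_6 = 7.5
h_6 = 4.5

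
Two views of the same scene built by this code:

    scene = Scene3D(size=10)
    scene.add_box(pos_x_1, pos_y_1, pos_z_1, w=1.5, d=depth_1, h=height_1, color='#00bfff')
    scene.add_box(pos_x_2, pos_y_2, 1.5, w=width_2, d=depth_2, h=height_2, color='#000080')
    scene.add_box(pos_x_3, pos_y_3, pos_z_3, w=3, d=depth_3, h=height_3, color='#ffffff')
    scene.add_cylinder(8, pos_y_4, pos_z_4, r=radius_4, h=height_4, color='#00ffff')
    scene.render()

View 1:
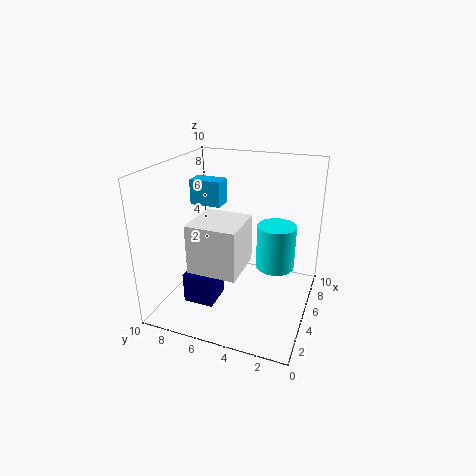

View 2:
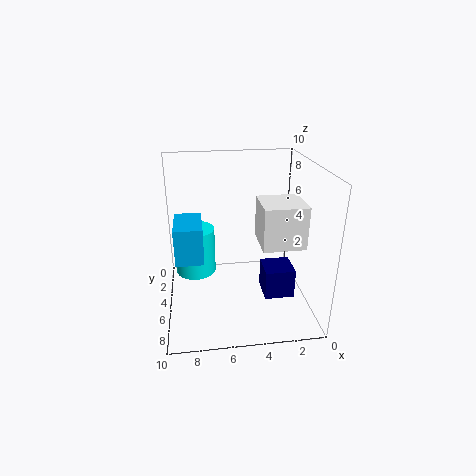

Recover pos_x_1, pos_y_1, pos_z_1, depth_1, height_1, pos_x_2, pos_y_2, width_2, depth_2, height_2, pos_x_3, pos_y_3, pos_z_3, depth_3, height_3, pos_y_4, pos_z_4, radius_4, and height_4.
pos_x_1 = 7.5
pos_y_1 = 7.5
pos_z_1 = 6
depth_1 = 2.5
height_1 = 2
pos_x_2 = 1.5
pos_y_2 = 5.5
width_2 = 2
depth_2 = 2
height_2 = 2
pos_x_3 = 0.5
pos_y_3 = 3.5
pos_z_3 = 4.5
depth_3 = 3
height_3 = 3
pos_y_4 = 3
pos_z_4 = 1.5
radius_4 = 1.5
height_4 = 3.5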